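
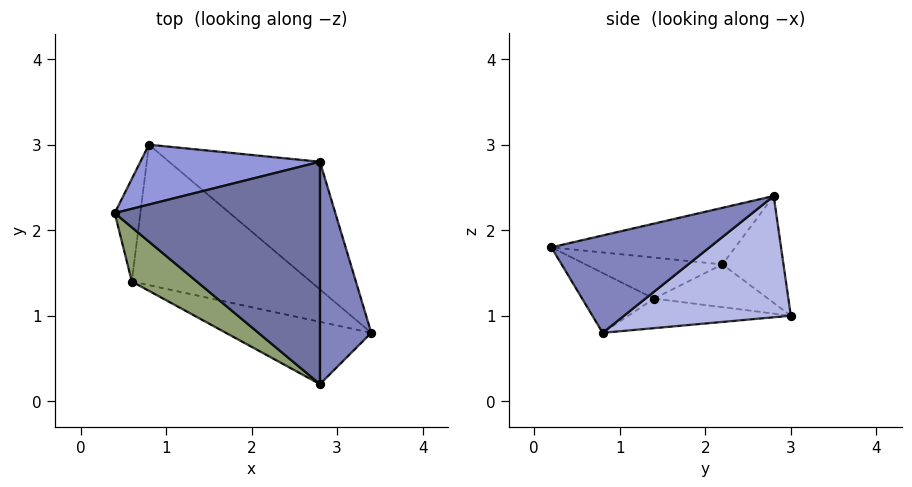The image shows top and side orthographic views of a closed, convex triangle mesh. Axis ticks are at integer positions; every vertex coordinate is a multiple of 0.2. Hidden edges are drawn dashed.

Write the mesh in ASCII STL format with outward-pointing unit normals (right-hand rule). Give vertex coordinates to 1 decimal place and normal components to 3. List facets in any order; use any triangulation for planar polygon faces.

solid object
 facet normal -0.259 -0.217 0.941
  outer loop
   vertex 2.8 0.2 1.8
   vertex 2.8 2.8 2.4
   vertex 0.4 2.2 1.6
  endloop
 endfacet
 facet normal 0.880 -0.107 0.464
  outer loop
   vertex 2.8 0.2 1.8
   vertex 3.4 0.8 0.8
   vertex 2.8 2.8 2.4
  endloop
 endfacet
 facet normal -0.380 0.669 0.639
  outer loop
   vertex 0.8 3.0 1.0
   vertex 0.4 2.2 1.6
   vertex 2.8 2.8 2.4
  endloop
 endfacet
 facet normal 0.487 0.630 -0.605
  outer loop
   vertex 0.8 3.0 1.0
   vertex 2.8 2.8 2.4
   vertex 3.4 0.8 0.8
  endloop
 endfacet
 facet normal -0.467 -0.486 0.739
  outer loop
   vertex 0.6 1.4 1.2
   vertex 2.8 0.2 1.8
   vertex 0.4 2.2 1.6
  endloop
 endfacet
 facet normal -0.249 -0.758 -0.604
  outer loop
   vertex 0.6 1.4 1.2
   vertex 3.4 0.8 0.8
   vertex 2.8 0.2 1.8
  endloop
 endfacet
 facet normal -0.857 0.043 -0.514
  outer loop
   vertex 0.6 1.4 1.2
   vertex 0.4 2.2 1.6
   vertex 0.8 3.0 1.0
  endloop
 endfacet
 facet normal -0.162 -0.102 -0.981
  outer loop
   vertex 0.6 1.4 1.2
   vertex 0.8 3.0 1.0
   vertex 3.4 0.8 0.8
  endloop
 endfacet
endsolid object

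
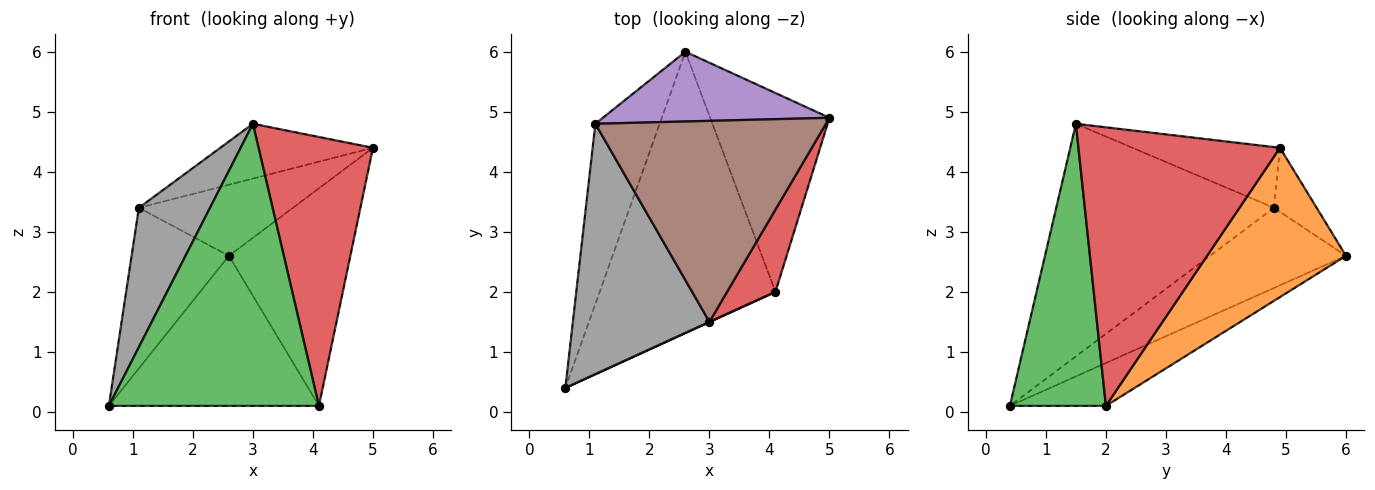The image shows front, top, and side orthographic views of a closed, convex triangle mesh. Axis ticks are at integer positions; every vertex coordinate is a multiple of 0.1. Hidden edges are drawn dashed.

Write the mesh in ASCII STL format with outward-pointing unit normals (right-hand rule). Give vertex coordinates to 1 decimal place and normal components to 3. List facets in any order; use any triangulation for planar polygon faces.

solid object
 facet normal -0.210 0.460 -0.863
  outer loop
   vertex 4.1 2.0 0.1
   vertex 0.6 0.4 0.1
   vertex 2.6 6.0 2.6
  endloop
 endfacet
 facet normal 0.645 0.564 -0.515
  outer loop
   vertex 4.1 2.0 0.1
   vertex 2.6 6.0 2.6
   vertex 5.0 4.9 4.4
  endloop
 endfacet
 facet normal 0.416 -0.909 0.001
  outer loop
   vertex 3.0 1.5 4.8
   vertex 0.6 0.4 0.1
   vertex 4.1 2.0 0.1
  endloop
 endfacet
 facet normal 0.860 -0.488 0.149
  outer loop
   vertex 3.0 1.5 4.8
   vertex 4.1 2.0 0.1
   vertex 5.0 4.9 4.4
  endloop
 endfacet
 facet normal -0.194 0.700 0.687
  outer loop
   vertex 1.1 4.8 3.4
   vertex 5.0 4.9 4.4
   vertex 2.6 6.0 2.6
  endloop
 endfacet
 facet normal -0.246 0.255 0.935
  outer loop
   vertex 1.1 4.8 3.4
   vertex 3.0 1.5 4.8
   vertex 5.0 4.9 4.4
  endloop
 endfacet
 facet normal -0.681 0.487 -0.546
  outer loop
   vertex 1.1 4.8 3.4
   vertex 2.6 6.0 2.6
   vertex 0.6 0.4 0.1
  endloop
 endfacet
 facet normal -0.830 -0.271 0.487
  outer loop
   vertex 1.1 4.8 3.4
   vertex 0.6 0.4 0.1
   vertex 3.0 1.5 4.8
  endloop
 endfacet
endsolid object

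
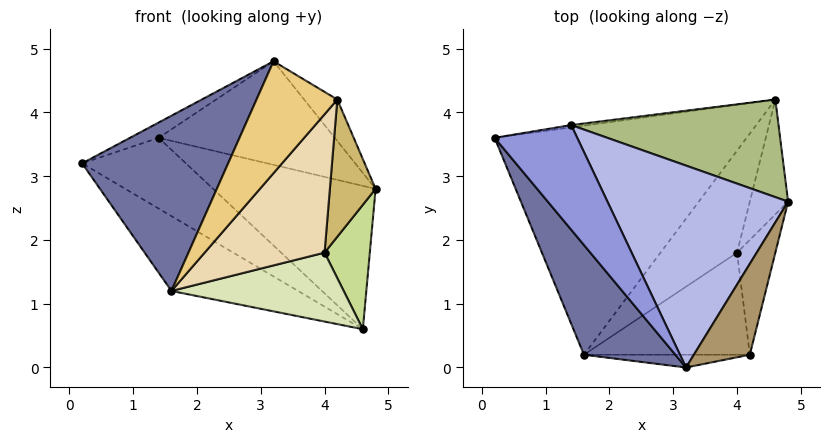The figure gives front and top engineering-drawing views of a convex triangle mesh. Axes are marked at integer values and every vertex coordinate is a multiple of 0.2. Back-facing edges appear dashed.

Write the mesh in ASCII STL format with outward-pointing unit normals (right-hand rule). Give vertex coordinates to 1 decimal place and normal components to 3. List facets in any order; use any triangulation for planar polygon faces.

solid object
 facet normal -0.793 -0.517 0.324
  outer loop
   vertex 1.6 0.2 1.2
   vertex 3.2 0.0 4.8
   vertex 0.2 3.6 3.2
  endloop
 endfacet
 facet normal -0.517 0.266 -0.814
  outer loop
   vertex 1.6 0.2 1.2
   vertex 0.2 3.6 3.2
   vertex 4.6 4.2 0.6
  endloop
 endfacet
 facet normal -0.334 0.137 0.933
  outer loop
   vertex 1.4 3.8 3.6
   vertex 0.2 3.6 3.2
   vertex 3.2 0.0 4.8
  endloop
 endfacet
 facet normal 0.347 0.428 0.834
  outer loop
   vertex 1.4 3.8 3.6
   vertex 3.2 0.0 4.8
   vertex 4.8 2.6 2.8
  endloop
 endfacet
 facet normal -0.154 0.988 -0.032
  outer loop
   vertex 1.4 3.8 3.6
   vertex 4.6 4.2 0.6
   vertex 0.2 3.6 3.2
  endloop
 endfacet
 facet normal 0.390 0.761 0.518
  outer loop
   vertex 1.4 3.8 3.6
   vertex 4.8 2.6 2.8
   vertex 4.6 4.2 0.6
  endloop
 endfacet
 facet normal 0.845 -0.393 -0.362
  outer loop
   vertex 4.0 1.8 1.8
   vertex 4.6 4.2 0.6
   vertex 4.8 2.6 2.8
  endloop
 endfacet
 facet normal 0.502 -0.484 -0.717
  outer loop
   vertex 4.0 1.8 1.8
   vertex 1.6 0.2 1.2
   vertex 4.6 4.2 0.6
  endloop
 endfacet
 facet normal 0.420 0.377 0.826
  outer loop
   vertex 4.2 0.2 4.2
   vertex 4.8 2.6 2.8
   vertex 3.2 0.0 4.8
  endloop
 endfacet
 facet normal 0.843 -0.412 -0.345
  outer loop
   vertex 4.2 0.2 4.2
   vertex 4.0 1.8 1.8
   vertex 4.8 2.6 2.8
  endloop
 endfacet
 facet normal 0.130 -0.985 -0.112
  outer loop
   vertex 4.2 0.2 4.2
   vertex 3.2 0.0 4.8
   vertex 1.6 0.2 1.2
  endloop
 endfacet
 facet normal 0.565 -0.664 -0.490
  outer loop
   vertex 4.2 0.2 4.2
   vertex 1.6 0.2 1.2
   vertex 4.0 1.8 1.8
  endloop
 endfacet
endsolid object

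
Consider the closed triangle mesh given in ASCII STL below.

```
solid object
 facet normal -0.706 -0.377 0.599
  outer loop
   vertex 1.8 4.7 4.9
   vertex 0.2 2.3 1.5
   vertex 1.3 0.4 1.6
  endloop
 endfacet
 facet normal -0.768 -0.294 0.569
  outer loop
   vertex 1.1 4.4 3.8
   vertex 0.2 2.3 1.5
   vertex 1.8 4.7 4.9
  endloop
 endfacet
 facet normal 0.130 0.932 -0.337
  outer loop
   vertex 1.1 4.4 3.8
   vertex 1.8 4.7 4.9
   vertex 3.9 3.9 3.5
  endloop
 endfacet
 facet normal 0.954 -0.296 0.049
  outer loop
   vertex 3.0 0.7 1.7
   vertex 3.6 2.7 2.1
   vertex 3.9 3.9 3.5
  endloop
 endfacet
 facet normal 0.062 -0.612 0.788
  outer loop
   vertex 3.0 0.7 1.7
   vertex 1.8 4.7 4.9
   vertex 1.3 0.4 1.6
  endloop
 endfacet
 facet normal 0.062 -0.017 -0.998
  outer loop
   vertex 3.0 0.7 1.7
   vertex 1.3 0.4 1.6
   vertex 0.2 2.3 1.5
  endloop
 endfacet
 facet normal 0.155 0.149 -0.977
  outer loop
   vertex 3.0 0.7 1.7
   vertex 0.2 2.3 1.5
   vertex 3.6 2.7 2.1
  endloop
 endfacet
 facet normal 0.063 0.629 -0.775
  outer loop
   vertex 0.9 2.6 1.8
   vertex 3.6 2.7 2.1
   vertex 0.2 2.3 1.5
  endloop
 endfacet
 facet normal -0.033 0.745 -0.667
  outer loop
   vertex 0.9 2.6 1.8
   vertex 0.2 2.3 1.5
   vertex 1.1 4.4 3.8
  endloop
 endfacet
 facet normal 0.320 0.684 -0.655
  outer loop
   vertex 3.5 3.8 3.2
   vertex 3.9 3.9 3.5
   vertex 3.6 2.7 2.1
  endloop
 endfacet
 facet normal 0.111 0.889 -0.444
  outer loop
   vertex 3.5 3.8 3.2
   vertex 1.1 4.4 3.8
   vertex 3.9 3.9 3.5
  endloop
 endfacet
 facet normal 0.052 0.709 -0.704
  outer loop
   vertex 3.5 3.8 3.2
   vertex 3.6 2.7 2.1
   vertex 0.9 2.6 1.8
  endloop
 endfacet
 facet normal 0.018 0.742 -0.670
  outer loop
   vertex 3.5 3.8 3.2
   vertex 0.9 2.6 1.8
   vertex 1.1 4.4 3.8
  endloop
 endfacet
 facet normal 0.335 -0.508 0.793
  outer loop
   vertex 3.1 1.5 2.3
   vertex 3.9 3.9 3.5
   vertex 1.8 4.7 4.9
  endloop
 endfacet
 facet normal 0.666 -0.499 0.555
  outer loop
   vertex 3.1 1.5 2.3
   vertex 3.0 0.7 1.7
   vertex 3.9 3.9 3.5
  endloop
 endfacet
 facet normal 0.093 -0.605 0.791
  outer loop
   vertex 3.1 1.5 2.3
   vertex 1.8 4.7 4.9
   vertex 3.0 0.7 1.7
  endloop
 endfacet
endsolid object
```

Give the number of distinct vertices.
10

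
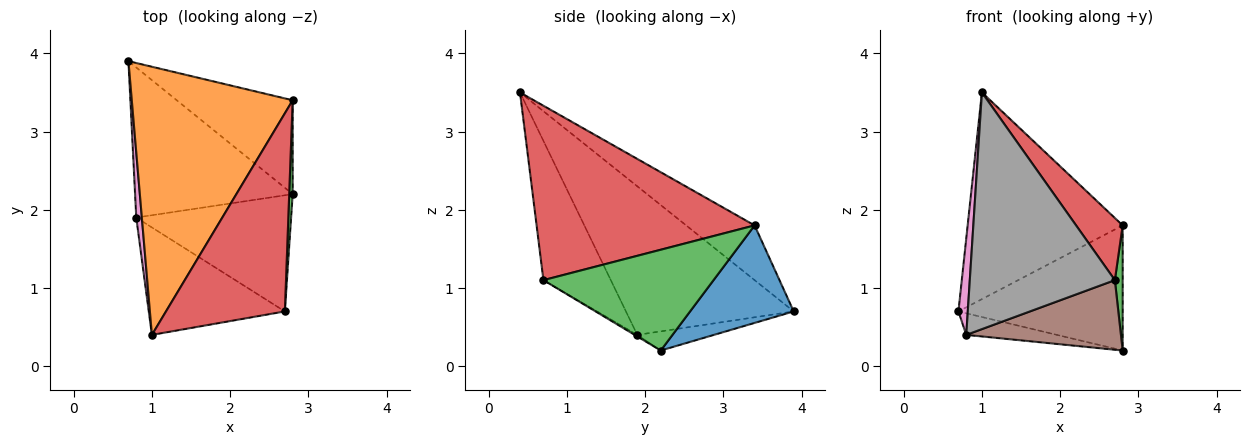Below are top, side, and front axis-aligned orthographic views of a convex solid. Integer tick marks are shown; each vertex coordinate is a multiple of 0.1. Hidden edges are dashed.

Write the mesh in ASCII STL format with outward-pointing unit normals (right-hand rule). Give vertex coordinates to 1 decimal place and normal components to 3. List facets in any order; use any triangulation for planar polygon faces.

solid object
 facet normal 0.451 0.714 -0.536
  outer loop
   vertex 2.8 3.4 1.8
   vertex 2.8 2.2 0.2
   vertex 0.7 3.9 0.7
  endloop
 endfacet
 facet normal -0.260 0.589 0.765
  outer loop
   vertex 2.8 3.4 1.8
   vertex 0.7 3.9 0.7
   vertex 1.0 0.4 3.5
  endloop
 endfacet
 facet normal 0.998 -0.046 0.034
  outer loop
   vertex 2.8 3.4 1.8
   vertex 2.7 0.7 1.1
   vertex 2.8 2.2 0.2
  endloop
 endfacet
 facet normal 0.814 -0.174 0.555
  outer loop
   vertex 2.8 3.4 1.8
   vertex 1.0 0.4 3.5
   vertex 2.7 0.7 1.1
  endloop
 endfacet
 facet normal -0.119 0.141 -0.983
  outer loop
   vertex 0.8 1.9 0.4
   vertex 0.7 3.9 0.7
   vertex 2.8 2.2 0.2
  endloop
 endfacet
 facet normal -0.009 -0.514 -0.858
  outer loop
   vertex 0.8 1.9 0.4
   vertex 2.8 2.2 0.2
   vertex 2.7 0.7 1.1
  endloop
 endfacet
 facet normal -0.998 -0.056 0.038
  outer loop
   vertex 0.8 1.9 0.4
   vertex 1.0 0.4 3.5
   vertex 0.7 3.9 0.7
  endloop
 endfacet
 facet normal -0.389 -0.839 -0.381
  outer loop
   vertex 0.8 1.9 0.4
   vertex 2.7 0.7 1.1
   vertex 1.0 0.4 3.5
  endloop
 endfacet
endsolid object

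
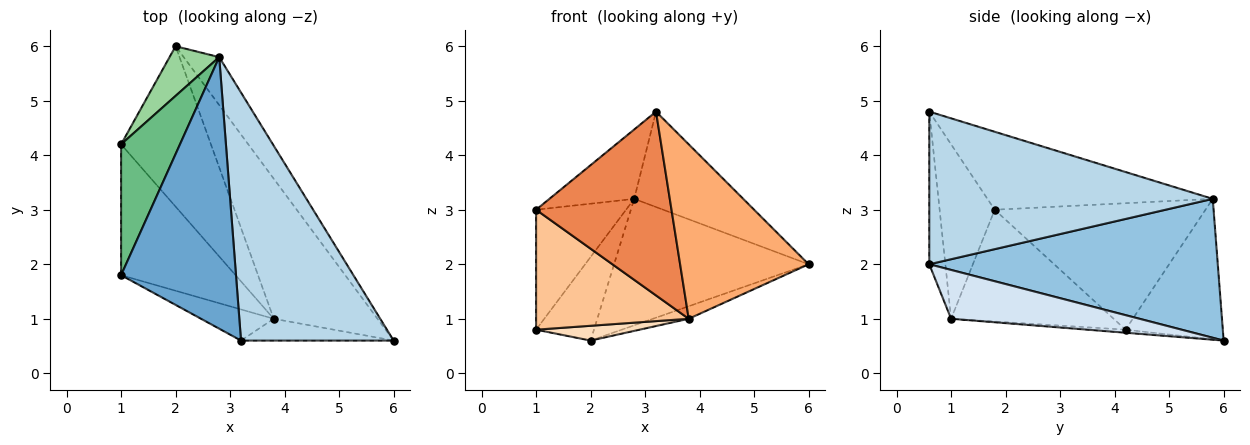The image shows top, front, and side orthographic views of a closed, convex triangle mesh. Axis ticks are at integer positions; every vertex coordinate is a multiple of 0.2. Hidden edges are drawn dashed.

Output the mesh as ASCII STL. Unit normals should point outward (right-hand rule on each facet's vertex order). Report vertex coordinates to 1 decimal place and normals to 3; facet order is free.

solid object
 facet normal -0.550 0.207 0.809
  outer loop
   vertex 2.8 5.8 3.2
   vertex 1.0 1.8 3.0
   vertex 3.2 0.6 4.8
  endloop
 endfacet
 facet normal 0.811 0.547 -0.207
  outer loop
   vertex 2.8 5.8 3.2
   vertex 6.0 0.6 2.0
   vertex 2.0 6.0 0.6
  endloop
 endfacet
 facet normal 0.682 0.262 0.682
  outer loop
   vertex 2.8 5.8 3.2
   vertex 3.2 0.6 4.8
   vertex 6.0 0.6 2.0
  endloop
 endfacet
 facet normal 0.425 0.081 -0.902
  outer loop
   vertex 3.8 1.0 1.0
   vertex 2.0 6.0 0.6
   vertex 6.0 0.6 2.0
  endloop
 endfacet
 facet normal -0.372 -0.915 -0.155
  outer loop
   vertex 3.8 1.0 1.0
   vertex 3.2 0.6 4.8
   vertex 1.0 1.8 3.0
  endloop
 endfacet
 facet normal -0.123 -0.985 -0.123
  outer loop
   vertex 3.8 1.0 1.0
   vertex 6.0 0.6 2.0
   vertex 3.2 0.6 4.8
  endloop
 endfacet
 facet normal -0.584 -0.548 -0.598
  outer loop
   vertex 1.0 4.2 0.8
   vertex 3.8 1.0 1.0
   vertex 1.0 1.8 3.0
  endloop
 endfacet
 facet normal -0.034 -0.092 -0.995
  outer loop
   vertex 1.0 4.2 0.8
   vertex 2.0 6.0 0.6
   vertex 3.8 1.0 1.0
  endloop
 endfacet
 facet normal -0.846 0.361 0.394
  outer loop
   vertex 1.0 4.2 0.8
   vertex 1.0 1.8 3.0
   vertex 2.8 5.8 3.2
  endloop
 endfacet
 facet normal -0.822 0.489 0.291
  outer loop
   vertex 1.0 4.2 0.8
   vertex 2.8 5.8 3.2
   vertex 2.0 6.0 0.6
  endloop
 endfacet
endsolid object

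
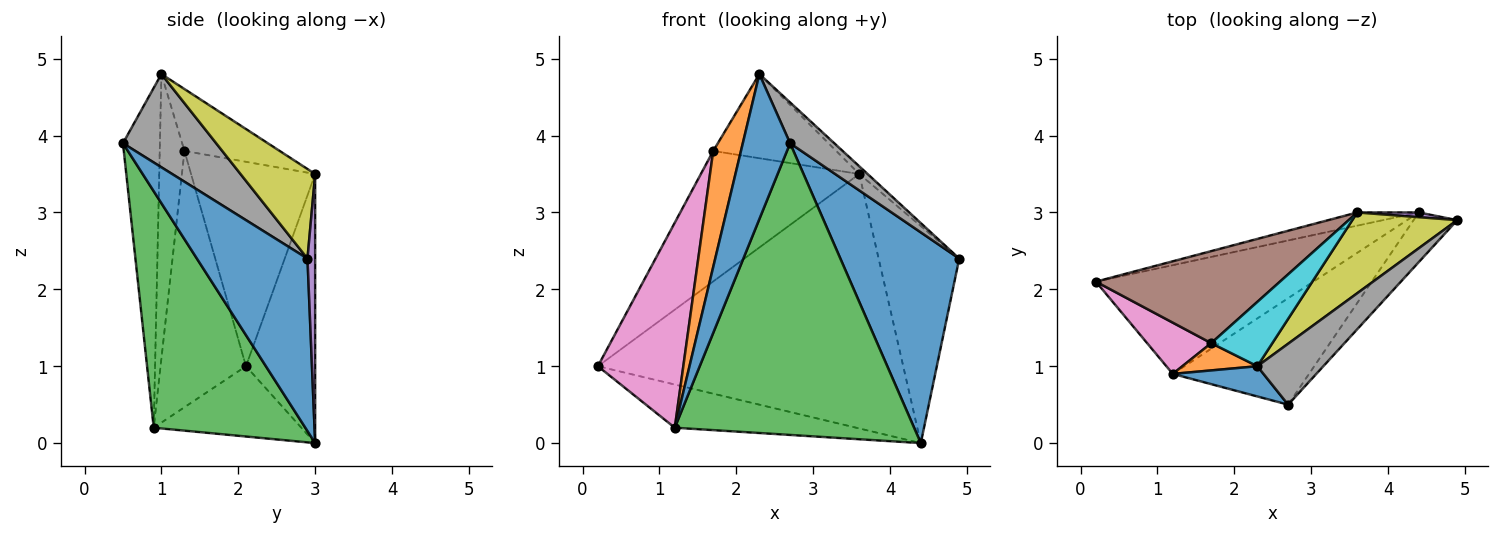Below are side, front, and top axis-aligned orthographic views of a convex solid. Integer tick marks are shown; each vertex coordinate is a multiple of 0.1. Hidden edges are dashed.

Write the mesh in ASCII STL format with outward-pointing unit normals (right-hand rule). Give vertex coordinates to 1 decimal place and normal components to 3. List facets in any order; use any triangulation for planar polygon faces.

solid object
 facet normal 0.671 -0.721 -0.170
  outer loop
   vertex 4.4 3.0 0.0
   vertex 4.9 2.9 2.4
   vertex 2.7 0.5 3.9
  endloop
 endfacet
 facet normal -0.288 0.354 -0.890
  outer loop
   vertex 1.2 0.9 0.2
   vertex 0.2 2.1 1.0
   vertex 4.4 3.0 0.0
  endloop
 endfacet
 facet normal 0.511 -0.807 -0.295
  outer loop
   vertex 1.2 0.9 0.2
   vertex 4.4 3.0 0.0
   vertex 2.7 0.5 3.9
  endloop
 endfacet
 facet normal -0.221 0.974 -0.050
  outer loop
   vertex 3.6 3.0 3.5
   vertex 4.4 3.0 0.0
   vertex 0.2 2.1 1.0
  endloop
 endfacet
 facet normal 0.095 0.995 0.022
  outer loop
   vertex 3.6 3.0 3.5
   vertex 4.9 2.9 2.4
   vertex 4.4 3.0 0.0
  endloop
 endfacet
 facet normal -0.539 0.688 0.485
  outer loop
   vertex 1.7 1.3 3.8
   vertex 3.6 3.0 3.5
   vertex 0.2 2.1 1.0
  endloop
 endfacet
 facet normal -0.696 -0.696 0.174
  outer loop
   vertex 1.7 1.3 3.8
   vertex 0.2 2.1 1.0
   vertex 1.2 0.9 0.2
  endloop
 endfacet
 facet normal 0.761 -0.361 0.539
  outer loop
   vertex 2.3 1.0 4.8
   vertex 2.7 0.5 3.9
   vertex 4.9 2.9 2.4
  endloop
 endfacet
 facet normal 0.647 0.072 0.759
  outer loop
   vertex 2.3 1.0 4.8
   vertex 4.9 2.9 2.4
   vertex 3.6 3.0 3.5
  endloop
 endfacet
 facet normal -0.524 0.677 0.517
  outer loop
   vertex 2.3 1.0 4.8
   vertex 3.6 3.0 3.5
   vertex 1.7 1.3 3.8
  endloop
 endfacet
 facet normal -0.607 -0.778 0.162
  outer loop
   vertex 2.3 1.0 4.8
   vertex 1.2 0.9 0.2
   vertex 2.7 0.5 3.9
  endloop
 endfacet
 facet normal -0.655 -0.735 0.173
  outer loop
   vertex 2.3 1.0 4.8
   vertex 1.7 1.3 3.8
   vertex 1.2 0.9 0.2
  endloop
 endfacet
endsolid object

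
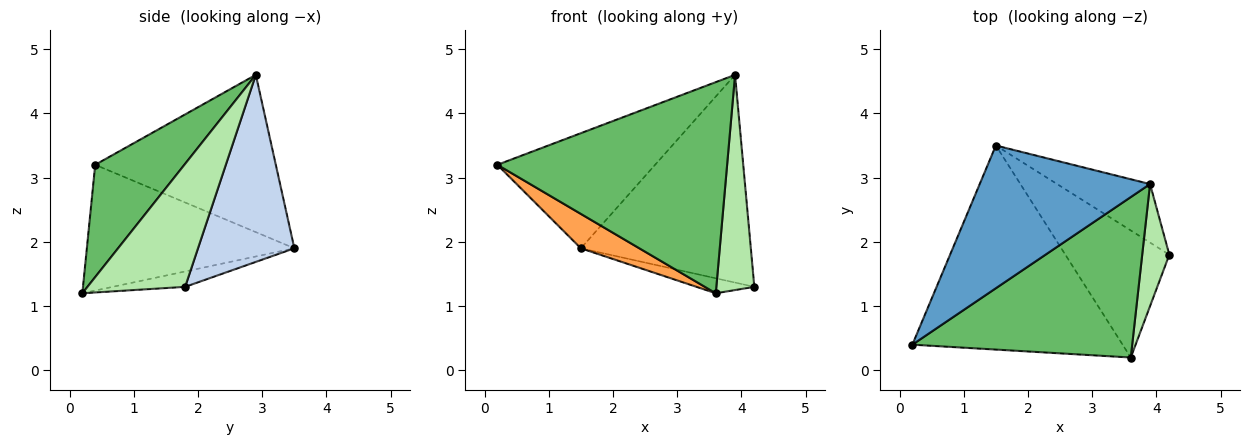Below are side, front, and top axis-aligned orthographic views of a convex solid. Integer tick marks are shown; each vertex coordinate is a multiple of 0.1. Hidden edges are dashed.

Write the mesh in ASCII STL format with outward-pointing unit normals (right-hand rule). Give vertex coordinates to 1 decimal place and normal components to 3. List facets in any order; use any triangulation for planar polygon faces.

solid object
 facet normal -0.584 0.510 0.632
  outer loop
   vertex 3.9 2.9 4.6
   vertex 1.5 3.5 1.9
   vertex 0.2 0.4 3.2
  endloop
 endfacet
 facet normal 0.479 0.845 -0.238
  outer loop
   vertex 3.9 2.9 4.6
   vertex 4.2 1.8 1.3
   vertex 1.5 3.5 1.9
  endloop
 endfacet
 facet normal -0.508 -0.143 -0.849
  outer loop
   vertex 3.6 0.2 1.2
   vertex 0.2 0.4 3.2
   vertex 1.5 3.5 1.9
  endloop
 endfacet
 facet normal -0.145 0.116 -0.983
  outer loop
   vertex 3.6 0.2 1.2
   vertex 1.5 3.5 1.9
   vertex 4.2 1.8 1.3
  endloop
 endfacet
 facet normal 0.295 -0.761 0.578
  outer loop
   vertex 3.6 0.2 1.2
   vertex 3.9 2.9 4.6
   vertex 0.2 0.4 3.2
  endloop
 endfacet
 facet normal 0.913 -0.355 0.201
  outer loop
   vertex 3.6 0.2 1.2
   vertex 4.2 1.8 1.3
   vertex 3.9 2.9 4.6
  endloop
 endfacet
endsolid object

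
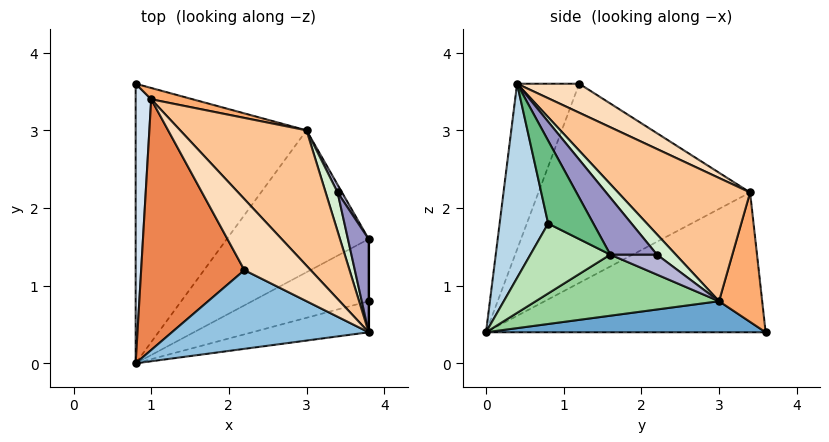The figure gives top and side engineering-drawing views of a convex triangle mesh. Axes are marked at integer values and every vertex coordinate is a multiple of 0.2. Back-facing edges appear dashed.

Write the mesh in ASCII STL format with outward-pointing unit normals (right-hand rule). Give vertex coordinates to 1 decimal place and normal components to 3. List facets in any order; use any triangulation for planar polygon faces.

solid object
 facet normal 0.179 0.000 -0.984
  outer loop
   vertex 3.0 3.0 0.8
   vertex 0.8 0.0 0.4
   vertex 0.8 3.6 0.4
  endloop
 endfacet
 facet normal -0.395 -0.790 0.469
  outer loop
   vertex 2.2 1.2 3.6
   vertex 0.8 0.0 0.4
   vertex 3.8 0.4 3.6
  endloop
 endfacet
 facet normal 0.340 -0.918 -0.204
  outer loop
   vertex 3.8 0.8 1.8
   vertex 3.8 0.4 3.6
   vertex 0.8 0.0 0.4
  endloop
 endfacet
 facet normal -0.994 0.000 0.110
  outer loop
   vertex 1.0 3.4 2.2
   vertex 0.8 3.6 0.4
   vertex 0.8 0.0 0.4
  endloop
 endfacet
 facet normal -0.872 -0.188 0.452
  outer loop
   vertex 1.0 3.4 2.2
   vertex 0.8 0.0 0.4
   vertex 2.2 1.2 3.6
  endloop
 endfacet
 facet normal 0.249 0.965 0.080
  outer loop
   vertex 1.0 3.4 2.2
   vertex 3.0 3.0 0.8
   vertex 0.8 3.6 0.4
  endloop
 endfacet
 facet normal 0.497 0.702 0.510
  outer loop
   vertex 1.0 3.4 2.2
   vertex 3.8 0.4 3.6
   vertex 3.0 3.0 0.8
  endloop
 endfacet
 facet normal 0.313 0.625 0.715
  outer loop
   vertex 1.0 3.4 2.2
   vertex 2.2 1.2 3.6
   vertex 3.8 0.4 3.6
  endloop
 endfacet
 facet normal 1.000 0.000 0.000
  outer loop
   vertex 3.8 1.6 1.4
   vertex 3.8 0.4 3.6
   vertex 3.8 0.8 1.8
  endloop
 endfacet
 facet normal 0.390 -0.165 -0.906
  outer loop
   vertex 3.8 1.6 1.4
   vertex 0.8 0.0 0.4
   vertex 3.0 3.0 0.8
  endloop
 endfacet
 facet normal 0.473 -0.394 -0.788
  outer loop
   vertex 3.8 1.6 1.4
   vertex 3.8 0.8 1.8
   vertex 0.8 0.0 0.4
  endloop
 endfacet
 facet normal 0.669 0.630 0.394
  outer loop
   vertex 3.4 2.2 1.4
   vertex 3.0 3.0 0.8
   vertex 3.8 0.4 3.6
  endloop
 endfacet
 facet normal 0.796 0.531 0.290
  outer loop
   vertex 3.4 2.2 1.4
   vertex 3.8 0.4 3.6
   vertex 3.8 1.6 1.4
  endloop
 endfacet
 facet normal 0.818 0.545 0.182
  outer loop
   vertex 3.4 2.2 1.4
   vertex 3.8 1.6 1.4
   vertex 3.0 3.0 0.8
  endloop
 endfacet
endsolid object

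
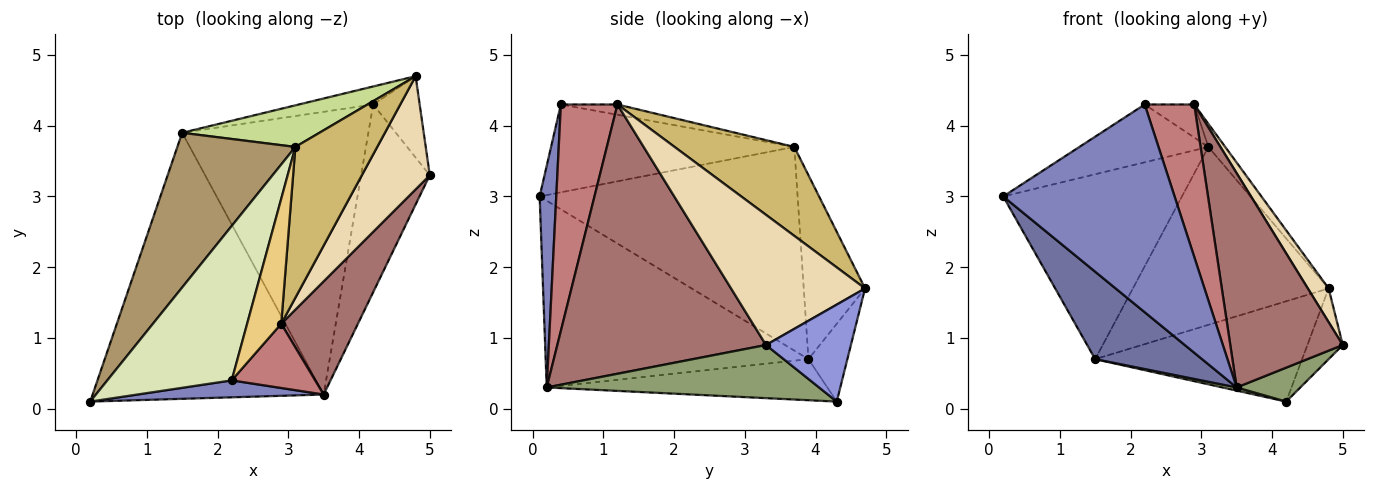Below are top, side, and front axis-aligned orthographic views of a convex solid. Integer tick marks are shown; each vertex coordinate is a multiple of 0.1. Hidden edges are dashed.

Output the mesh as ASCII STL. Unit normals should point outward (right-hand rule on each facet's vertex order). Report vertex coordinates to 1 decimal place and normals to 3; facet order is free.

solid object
 facet normal -0.609 -0.248 -0.753
  outer loop
   vertex 3.5 0.2 0.3
   vertex 0.2 0.1 3.0
   vertex 1.5 3.9 0.7
  endloop
 endfacet
 facet normal 0.096 -0.992 0.081
  outer loop
   vertex 3.5 0.2 0.3
   vertex 2.2 0.4 4.3
   vertex 0.2 0.1 3.0
  endloop
 endfacet
 facet normal 0.844 0.352 -0.405
  outer loop
   vertex 4.2 4.3 0.1
   vertex 4.8 4.7 1.7
   vertex 5.0 3.3 0.9
  endloop
 endfacet
 facet normal -0.182 0.968 -0.174
  outer loop
   vertex 4.2 4.3 0.1
   vertex 1.5 3.9 0.7
   vertex 4.8 4.7 1.7
  endloop
 endfacet
 facet normal 0.606 -0.142 -0.783
  outer loop
   vertex 4.2 4.3 0.1
   vertex 5.0 3.3 0.9
   vertex 3.5 0.2 0.3
  endloop
 endfacet
 facet normal -0.215 -0.011 -0.976
  outer loop
   vertex 4.2 4.3 0.1
   vertex 3.5 0.2 0.3
   vertex 1.5 3.9 0.7
  endloop
 endfacet
 facet normal -0.292 0.931 0.218
  outer loop
   vertex 3.1 3.7 3.7
   vertex 4.8 4.7 1.7
   vertex 1.5 3.9 0.7
  endloop
 endfacet
 facet normal -0.552 0.292 0.781
  outer loop
   vertex 3.1 3.7 3.7
   vertex 0.2 0.1 3.0
   vertex 2.2 0.4 4.3
  endloop
 endfacet
 facet normal -0.742 0.514 0.430
  outer loop
   vertex 3.1 3.7 3.7
   vertex 1.5 3.9 0.7
   vertex 0.2 0.1 3.0
  endloop
 endfacet
 facet normal 0.732 0.103 0.674
  outer loop
   vertex 2.9 1.2 4.3
   vertex 4.8 4.7 1.7
   vertex 3.1 3.7 3.7
  endloop
 endfacet
 facet normal -0.280 0.245 0.928
  outer loop
   vertex 2.9 1.2 4.3
   vertex 3.1 3.7 3.7
   vertex 2.2 0.4 4.3
  endloop
 endfacet
 facet normal 0.878 -0.136 0.458
  outer loop
   vertex 2.9 1.2 4.3
   vertex 5.0 3.3 0.9
   vertex 4.8 4.7 1.7
  endloop
 endfacet
 facet normal 0.854 -0.460 0.243
  outer loop
   vertex 2.9 1.2 4.3
   vertex 3.5 0.2 0.3
   vertex 5.0 3.3 0.9
  endloop
 endfacet
 facet normal 0.725 -0.635 0.267
  outer loop
   vertex 2.9 1.2 4.3
   vertex 2.2 0.4 4.3
   vertex 3.5 0.2 0.3
  endloop
 endfacet
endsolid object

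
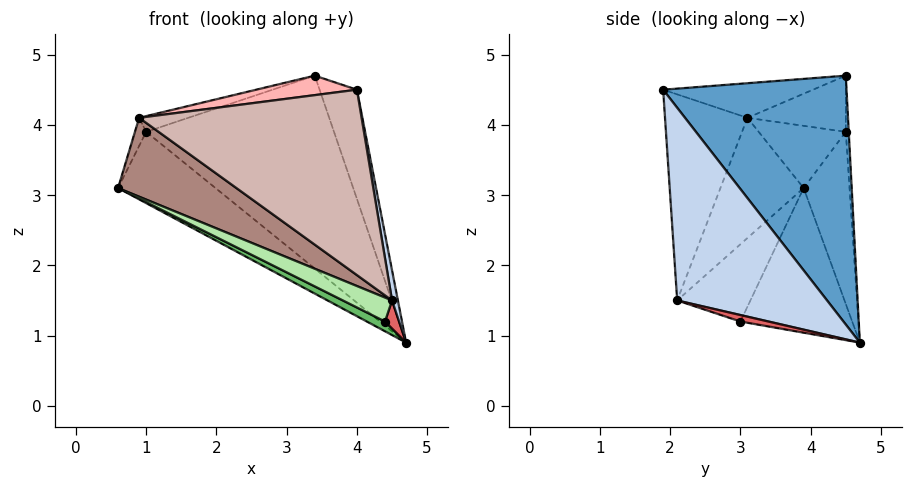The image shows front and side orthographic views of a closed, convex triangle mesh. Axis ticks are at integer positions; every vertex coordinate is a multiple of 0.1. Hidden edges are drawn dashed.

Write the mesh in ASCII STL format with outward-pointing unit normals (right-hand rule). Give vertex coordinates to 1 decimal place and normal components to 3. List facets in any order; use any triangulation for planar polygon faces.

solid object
 facet normal 0.926 0.189 0.327
  outer loop
   vertex 3.4 4.5 4.7
   vertex 4.0 1.9 4.5
   vertex 4.7 4.7 0.9
  endloop
 endfacet
 facet normal 0.986 -0.039 0.162
  outer loop
   vertex 4.5 2.1 1.5
   vertex 4.7 4.7 0.9
   vertex 4.0 1.9 4.5
  endloop
 endfacet
 facet normal -0.386 0.820 -0.422
  outer loop
   vertex 1.0 4.5 3.9
   vertex 4.7 4.7 0.9
   vertex 0.6 3.9 3.1
  endloop
 endfacet
 facet normal -0.016 0.999 0.047
  outer loop
   vertex 1.0 4.5 3.9
   vertex 3.4 4.5 4.7
   vertex 4.7 4.7 0.9
  endloop
 endfacet
 facet normal -0.460 -0.075 -0.885
  outer loop
   vertex 4.4 3.0 1.2
   vertex 0.6 3.9 3.1
   vertex 4.7 4.7 0.9
  endloop
 endfacet
 facet normal -0.483 -0.325 -0.813
  outer loop
   vertex 4.4 3.0 1.2
   vertex 4.5 2.1 1.5
   vertex 0.6 3.9 3.1
  endloop
 endfacet
 facet normal 0.466 -0.233 -0.854
  outer loop
   vertex 4.4 3.0 1.2
   vertex 4.7 4.7 0.9
   vertex 4.5 2.1 1.5
  endloop
 endfacet
 facet normal -0.171 -0.115 0.979
  outer loop
   vertex 0.9 3.1 4.1
   vertex 4.0 1.9 4.5
   vertex 3.4 4.5 4.7
  endloop
 endfacet
 facet normal -0.312 0.156 0.937
  outer loop
   vertex 0.9 3.1 4.1
   vertex 3.4 4.5 4.7
   vertex 1.0 4.5 3.9
  endloop
 endfacet
 facet normal -0.921 0.119 0.371
  outer loop
   vertex 0.9 3.1 4.1
   vertex 1.0 4.5 3.9
   vertex 0.6 3.9 3.1
  endloop
 endfacet
 facet normal -0.518 -0.737 -0.434
  outer loop
   vertex 0.9 3.1 4.1
   vertex 0.6 3.9 3.1
   vertex 4.5 2.1 1.5
  endloop
 endfacet
 facet normal -0.345 -0.931 -0.120
  outer loop
   vertex 0.9 3.1 4.1
   vertex 4.5 2.1 1.5
   vertex 4.0 1.9 4.5
  endloop
 endfacet
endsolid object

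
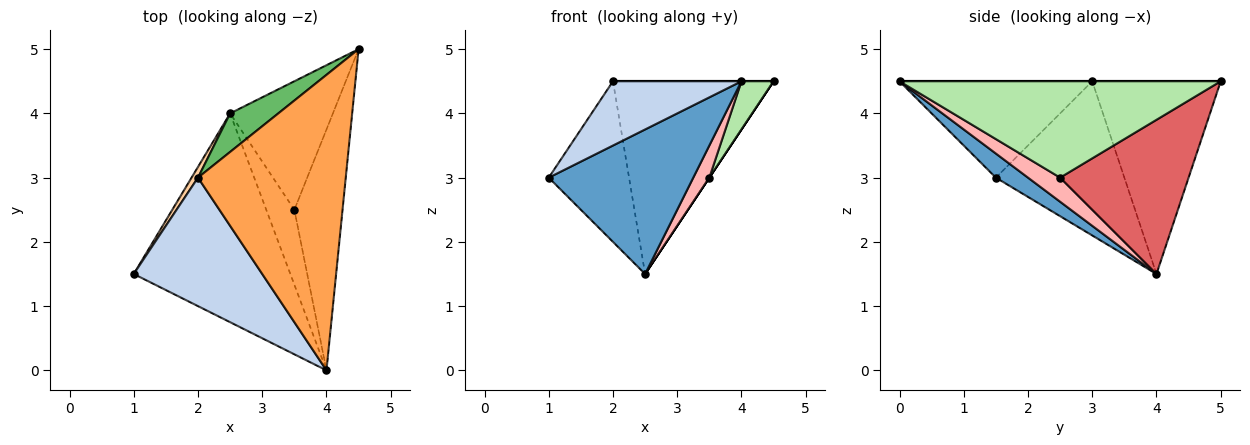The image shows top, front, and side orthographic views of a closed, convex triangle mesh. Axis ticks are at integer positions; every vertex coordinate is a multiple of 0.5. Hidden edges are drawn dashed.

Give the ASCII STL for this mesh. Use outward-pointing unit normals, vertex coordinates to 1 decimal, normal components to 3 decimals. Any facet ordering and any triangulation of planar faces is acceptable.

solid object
 facet normal 0.125 -0.565 -0.816
  outer loop
   vertex 2.5 4.0 1.5
   vertex 4.0 0.0 4.5
   vertex 1.0 1.5 3.0
  endloop
 endfacet
 facet normal -0.557 -0.371 0.743
  outer loop
   vertex 2.0 3.0 4.5
   vertex 1.0 1.5 3.0
   vertex 4.0 0.0 4.5
  endloop
 endfacet
 facet normal 0.000 0.000 1.000
  outer loop
   vertex 2.0 3.0 4.5
   vertex 4.0 0.0 4.5
   vertex 4.5 5.0 4.5
  endloop
 endfacet
 facet normal -0.847 0.530 0.035
  outer loop
   vertex 2.0 3.0 4.5
   vertex 2.5 4.0 1.5
   vertex 1.0 1.5 3.0
  endloop
 endfacet
 facet normal -0.617 0.772 0.154
  outer loop
   vertex 2.0 3.0 4.5
   vertex 4.5 5.0 4.5
   vertex 2.5 4.0 1.5
  endloop
 endfacet
 facet normal 0.891 -0.089 -0.445
  outer loop
   vertex 3.5 2.5 3.0
   vertex 4.5 5.0 4.5
   vertex 4.0 0.0 4.5
  endloop
 endfacet
 facet normal 0.832 0.000 -0.555
  outer loop
   vertex 3.5 2.5 3.0
   vertex 2.5 4.0 1.5
   vertex 4.5 5.0 4.5
  endloop
 endfacet
 facet normal 0.619 -0.309 -0.722
  outer loop
   vertex 3.5 2.5 3.0
   vertex 4.0 0.0 4.5
   vertex 2.5 4.0 1.5
  endloop
 endfacet
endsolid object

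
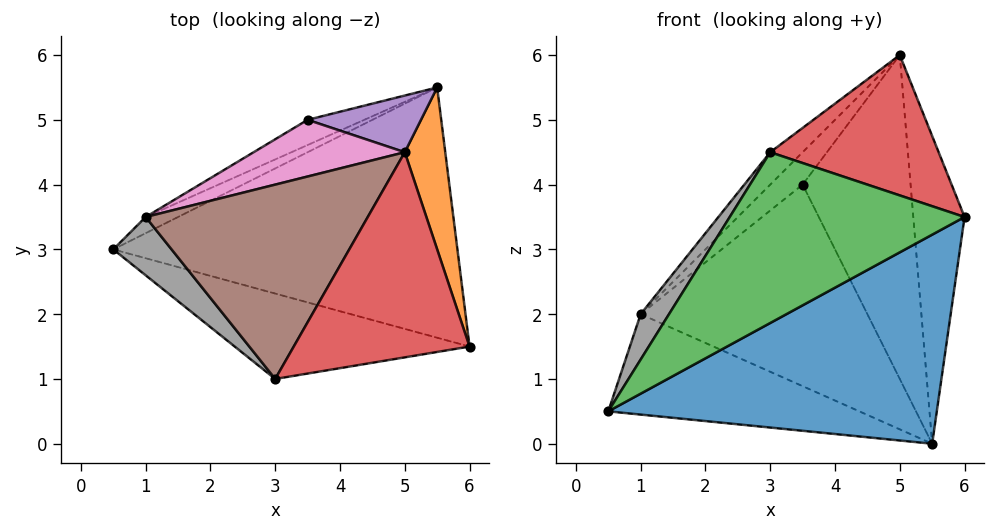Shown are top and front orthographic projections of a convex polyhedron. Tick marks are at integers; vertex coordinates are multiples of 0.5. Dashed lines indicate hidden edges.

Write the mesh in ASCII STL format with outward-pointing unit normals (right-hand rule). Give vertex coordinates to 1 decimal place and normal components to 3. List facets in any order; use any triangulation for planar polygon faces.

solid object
 facet normal 0.237 -0.623 -0.746
  outer loop
   vertex 5.5 5.5 0.0
   vertex 6.0 1.5 3.5
   vertex 0.5 3.0 0.5
  endloop
 endfacet
 facet normal 0.967 0.224 0.118
  outer loop
   vertex 5.0 4.5 6.0
   vertex 6.0 1.5 3.5
   vertex 5.5 5.5 0.0
  endloop
 endfacet
 facet normal 0.000 -0.894 -0.447
  outer loop
   vertex 3.0 1.0 4.5
   vertex 0.5 3.0 0.5
   vertex 6.0 1.5 3.5
  endloop
 endfacet
 facet normal 0.346 -0.530 0.774
  outer loop
   vertex 3.0 1.0 4.5
   vertex 6.0 1.5 3.5
   vertex 5.0 4.5 6.0
  endloop
 endfacet
 facet normal 0.098 0.980 0.172
  outer loop
   vertex 3.5 5.0 4.0
   vertex 5.0 4.5 6.0
   vertex 5.5 5.5 0.0
  endloop
 endfacet
 facet normal -0.717 0.115 0.688
  outer loop
   vertex 1.0 3.5 2.0
   vertex 3.0 1.0 4.5
   vertex 5.0 4.5 6.0
  endloop
 endfacet
 facet normal -0.704 0.352 0.616
  outer loop
   vertex 1.0 3.5 2.0
   vertex 5.0 4.5 6.0
   vertex 3.5 5.0 4.0
  endloop
 endfacet
 facet normal -0.869 -0.304 0.391
  outer loop
   vertex 1.0 3.5 2.0
   vertex 0.5 3.0 0.5
   vertex 3.0 1.0 4.5
  endloop
 endfacet
 facet normal -0.454 0.880 -0.142
  outer loop
   vertex 1.0 3.5 2.0
   vertex 5.5 5.5 0.0
   vertex 0.5 3.0 0.5
  endloop
 endfacet
 facet normal -0.444 0.889 -0.111
  outer loop
   vertex 1.0 3.5 2.0
   vertex 3.5 5.0 4.0
   vertex 5.5 5.5 0.0
  endloop
 endfacet
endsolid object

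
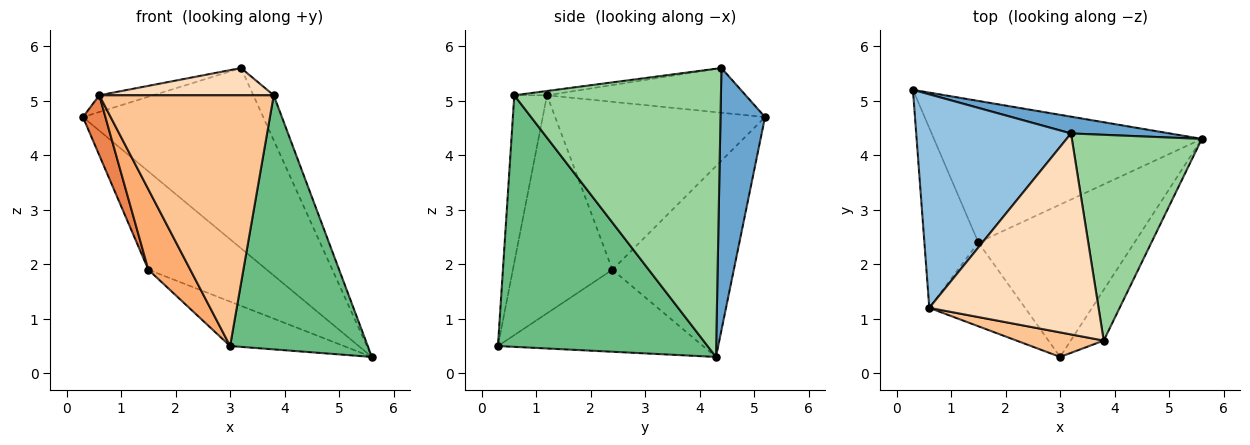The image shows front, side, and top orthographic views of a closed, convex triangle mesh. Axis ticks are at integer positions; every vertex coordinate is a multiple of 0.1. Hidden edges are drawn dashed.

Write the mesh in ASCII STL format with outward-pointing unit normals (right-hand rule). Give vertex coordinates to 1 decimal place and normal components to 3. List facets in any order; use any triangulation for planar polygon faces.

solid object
 facet normal 0.239 0.967 0.090
  outer loop
   vertex 3.2 4.4 5.6
   vertex 5.6 4.3 0.3
   vertex 0.3 5.2 4.7
  endloop
 endfacet
 facet normal -0.277 0.075 0.958
  outer loop
   vertex 0.6 1.2 5.1
   vertex 3.2 4.4 5.6
   vertex 0.3 5.2 4.7
  endloop
 endfacet
 facet normal -0.505 0.493 -0.709
  outer loop
   vertex 1.5 2.4 1.9
   vertex 0.3 5.2 4.7
   vertex 5.6 4.3 0.3
  endloop
 endfacet
 facet normal -0.450 0.250 -0.857
  outer loop
   vertex 1.5 2.4 1.9
   vertex 5.6 4.3 0.3
   vertex 3.0 0.3 0.5
  endloop
 endfacet
 facet normal -0.947 -0.101 -0.304
  outer loop
   vertex 1.5 2.4 1.9
   vertex 0.6 1.2 5.1
   vertex 0.3 5.2 4.7
  endloop
 endfacet
 facet normal -0.854 -0.360 -0.375
  outer loop
   vertex 1.5 2.4 1.9
   vertex 3.0 0.3 0.5
   vertex 0.6 1.2 5.1
  endloop
 endfacet
 facet normal -0.183 -0.978 0.096
  outer loop
   vertex 3.8 0.6 5.1
   vertex 0.6 1.2 5.1
   vertex 3.0 0.3 0.5
  endloop
 endfacet
 facet normal -0.025 -0.134 0.991
  outer loop
   vertex 3.8 0.6 5.1
   vertex 3.2 4.4 5.6
   vertex 0.6 1.2 5.1
  endloop
 endfacet
 facet normal 0.831 -0.546 -0.109
  outer loop
   vertex 3.8 0.6 5.1
   vertex 3.0 0.3 0.5
   vertex 5.6 4.3 0.3
  endloop
 endfacet
 facet normal 0.908 0.089 0.409
  outer loop
   vertex 3.8 0.6 5.1
   vertex 5.6 4.3 0.3
   vertex 3.2 4.4 5.6
  endloop
 endfacet
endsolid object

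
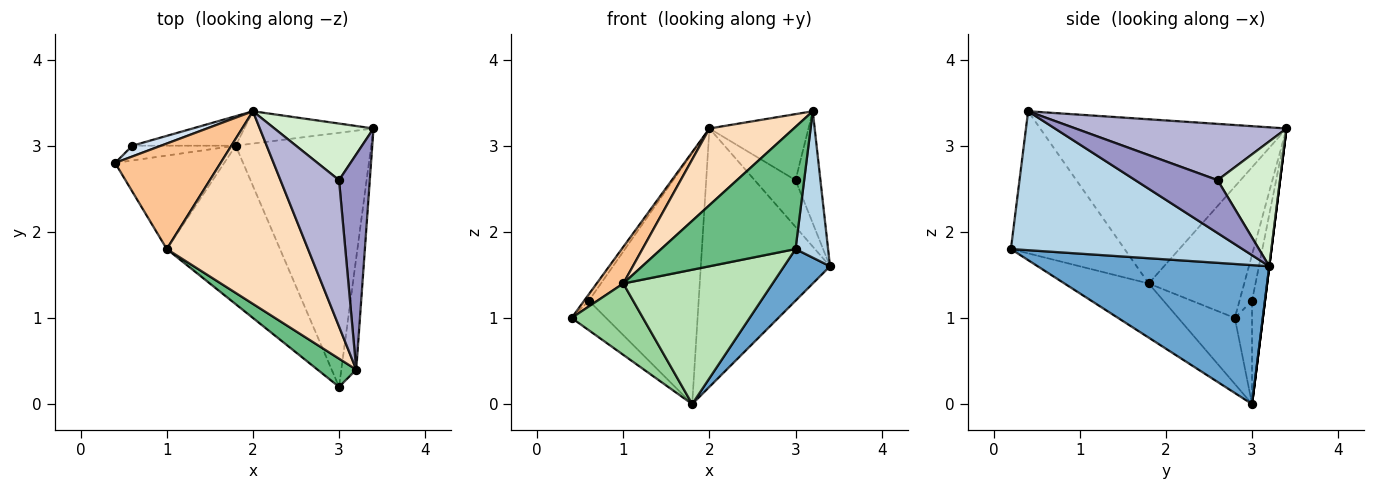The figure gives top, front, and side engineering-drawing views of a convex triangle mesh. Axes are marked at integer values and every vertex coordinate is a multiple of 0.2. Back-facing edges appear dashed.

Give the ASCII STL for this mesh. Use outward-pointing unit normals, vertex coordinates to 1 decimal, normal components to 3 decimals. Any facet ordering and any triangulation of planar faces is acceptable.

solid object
 facet normal 0.709 -0.141 -0.691
  outer loop
   vertex 1.8 3.0 0.0
   vertex 3.4 3.2 1.6
   vertex 3.0 0.2 1.8
  endloop
 endfacet
 facet normal 0.000 0.992 -0.124
  outer loop
   vertex 1.8 3.0 0.0
   vertex 2.0 3.4 3.2
   vertex 3.4 3.2 1.6
  endloop
 endfacet
 facet normal 0.985 -0.138 -0.106
  outer loop
   vertex 3.2 0.4 3.4
   vertex 3.0 0.2 1.8
   vertex 3.4 3.2 1.6
  endloop
 endfacet
 facet normal -0.808 0.303 0.505
  outer loop
   vertex 0.6 3.0 1.2
   vertex 0.4 2.8 1.0
   vertex 2.0 3.4 3.2
  endloop
 endfacet
 facet normal -0.408 0.816 -0.408
  outer loop
   vertex 0.6 3.0 1.2
   vertex 1.8 3.0 0.0
   vertex 0.4 2.8 1.0
  endloop
 endfacet
 facet normal -0.116 0.986 -0.116
  outer loop
   vertex 0.6 3.0 1.2
   vertex 2.0 3.4 3.2
   vertex 1.8 3.0 0.0
  endloop
 endfacet
 facet normal -0.762 -0.212 0.612
  outer loop
   vertex 1.0 1.8 1.4
   vertex 2.0 3.4 3.2
   vertex 0.4 2.8 1.0
  endloop
 endfacet
 facet normal -0.734 -0.251 0.631
  outer loop
   vertex 1.0 1.8 1.4
   vertex 3.2 0.4 3.4
   vertex 2.0 3.4 3.2
  endloop
 endfacet
 facet normal -0.636 -0.752 0.173
  outer loop
   vertex 1.0 1.8 1.4
   vertex 3.0 0.2 1.8
   vertex 3.2 0.4 3.4
  endloop
 endfacet
 facet normal -0.434 -0.547 -0.716
  outer loop
   vertex 1.0 1.8 1.4
   vertex 0.4 2.8 1.0
   vertex 1.8 3.0 0.0
  endloop
 endfacet
 facet normal -0.343 -0.608 -0.717
  outer loop
   vertex 1.0 1.8 1.4
   vertex 1.8 3.0 0.0
   vertex 3.0 0.2 1.8
  endloop
 endfacet
 facet normal 0.697 0.457 0.553
  outer loop
   vertex 3.0 2.6 2.6
   vertex 3.4 3.2 1.6
   vertex 2.0 3.4 3.2
  endloop
 endfacet
 facet normal 0.836 0.253 0.486
  outer loop
   vertex 3.0 2.6 2.6
   vertex 3.2 0.4 3.4
   vertex 3.4 3.2 1.6
  endloop
 endfacet
 facet normal 0.659 0.309 0.686
  outer loop
   vertex 3.0 2.6 2.6
   vertex 2.0 3.4 3.2
   vertex 3.2 0.4 3.4
  endloop
 endfacet
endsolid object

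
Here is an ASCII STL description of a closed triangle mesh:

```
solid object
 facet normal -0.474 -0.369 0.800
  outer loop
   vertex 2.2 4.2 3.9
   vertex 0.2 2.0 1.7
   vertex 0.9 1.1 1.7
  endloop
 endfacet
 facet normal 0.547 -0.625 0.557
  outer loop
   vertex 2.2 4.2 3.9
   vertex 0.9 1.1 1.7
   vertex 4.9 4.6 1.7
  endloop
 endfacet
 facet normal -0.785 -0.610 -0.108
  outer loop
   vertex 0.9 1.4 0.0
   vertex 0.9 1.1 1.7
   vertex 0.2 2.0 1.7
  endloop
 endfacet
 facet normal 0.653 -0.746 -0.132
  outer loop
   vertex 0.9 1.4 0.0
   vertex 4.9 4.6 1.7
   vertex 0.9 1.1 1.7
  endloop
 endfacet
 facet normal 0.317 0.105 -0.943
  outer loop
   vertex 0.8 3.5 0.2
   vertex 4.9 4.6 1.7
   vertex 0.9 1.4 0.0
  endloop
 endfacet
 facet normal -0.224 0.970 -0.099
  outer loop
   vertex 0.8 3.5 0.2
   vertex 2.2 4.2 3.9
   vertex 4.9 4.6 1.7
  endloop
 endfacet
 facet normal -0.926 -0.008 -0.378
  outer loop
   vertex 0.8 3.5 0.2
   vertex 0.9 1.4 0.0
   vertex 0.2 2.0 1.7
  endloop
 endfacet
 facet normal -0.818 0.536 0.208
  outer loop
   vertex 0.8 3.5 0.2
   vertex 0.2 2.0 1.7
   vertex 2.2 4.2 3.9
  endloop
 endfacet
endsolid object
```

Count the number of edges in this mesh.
12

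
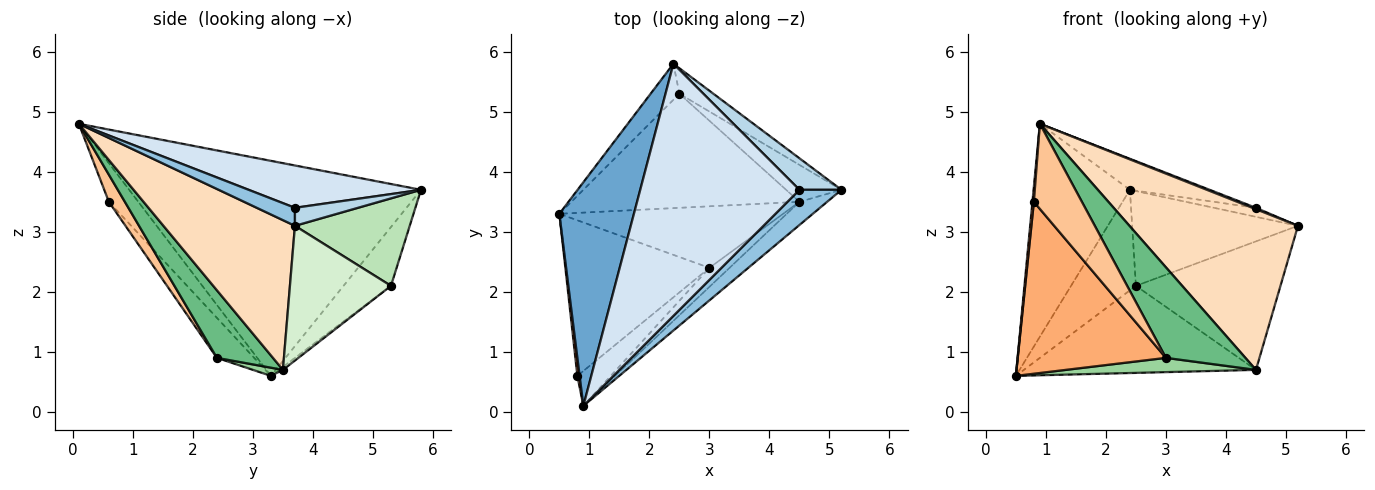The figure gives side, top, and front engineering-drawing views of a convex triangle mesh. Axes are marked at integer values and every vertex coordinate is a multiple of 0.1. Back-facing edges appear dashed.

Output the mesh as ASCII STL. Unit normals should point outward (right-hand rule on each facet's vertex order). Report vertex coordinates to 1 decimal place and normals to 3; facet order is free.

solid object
 facet normal -0.902 0.298 0.313
  outer loop
   vertex 2.4 5.8 3.7
   vertex 0.5 3.3 0.6
   vertex 0.9 0.1 4.8
  endloop
 endfacet
 facet normal 0.394 -0.036 0.919
  outer loop
   vertex 4.5 3.7 3.4
   vertex 0.9 0.1 4.8
   vertex 5.2 3.7 3.1
  endloop
 endfacet
 facet normal 0.381 0.254 0.889
  outer loop
   vertex 4.5 3.7 3.4
   vertex 5.2 3.7 3.1
   vertex 2.4 5.8 3.7
  endloop
 endfacet
 facet normal 0.255 0.118 0.960
  outer loop
   vertex 4.5 3.7 3.4
   vertex 2.4 5.8 3.7
   vertex 0.9 0.1 4.8
  endloop
 endfacet
 facet normal -0.997 -0.048 0.058
  outer loop
   vertex 0.8 0.6 3.5
   vertex 0.9 0.1 4.8
   vertex 0.5 3.3 0.6
  endloop
 endfacet
 facet normal -0.183 -0.729 -0.660
  outer loop
   vertex 0.8 0.6 3.5
   vertex 0.5 3.3 0.6
   vertex 3.0 2.4 0.9
  endloop
 endfacet
 facet normal 0.295 -0.884 -0.363
  outer loop
   vertex 0.8 0.6 3.5
   vertex 3.0 2.4 0.9
   vertex 0.9 0.1 4.8
  endloop
 endfacet
 facet normal 0.611 -0.783 -0.113
  outer loop
   vertex 4.5 3.5 0.7
   vertex 5.2 3.7 3.1
   vertex 0.9 0.1 4.8
  endloop
 endfacet
 facet normal 0.568 -0.805 -0.169
  outer loop
   vertex 4.5 3.5 0.7
   vertex 0.9 0.1 4.8
   vertex 3.0 2.4 0.9
  endloop
 endfacet
 facet normal 0.036 -0.226 -0.974
  outer loop
   vertex 4.5 3.5 0.7
   vertex 3.0 2.4 0.9
   vertex 0.5 3.3 0.6
  endloop
 endfacet
 facet normal 0.556 0.803 -0.216
  outer loop
   vertex 2.5 5.3 2.1
   vertex 2.4 5.8 3.7
   vertex 5.2 3.7 3.1
  endloop
 endfacet
 facet normal 0.558 0.798 -0.229
  outer loop
   vertex 2.5 5.3 2.1
   vertex 5.2 3.7 3.1
   vertex 4.5 3.5 0.7
  endloop
 endfacet
 facet normal -0.567 0.775 -0.278
  outer loop
   vertex 2.5 5.3 2.1
   vertex 0.5 3.3 0.6
   vertex 2.4 5.8 3.7
  endloop
 endfacet
 facet normal -0.010 0.607 -0.795
  outer loop
   vertex 2.5 5.3 2.1
   vertex 4.5 3.5 0.7
   vertex 0.5 3.3 0.6
  endloop
 endfacet
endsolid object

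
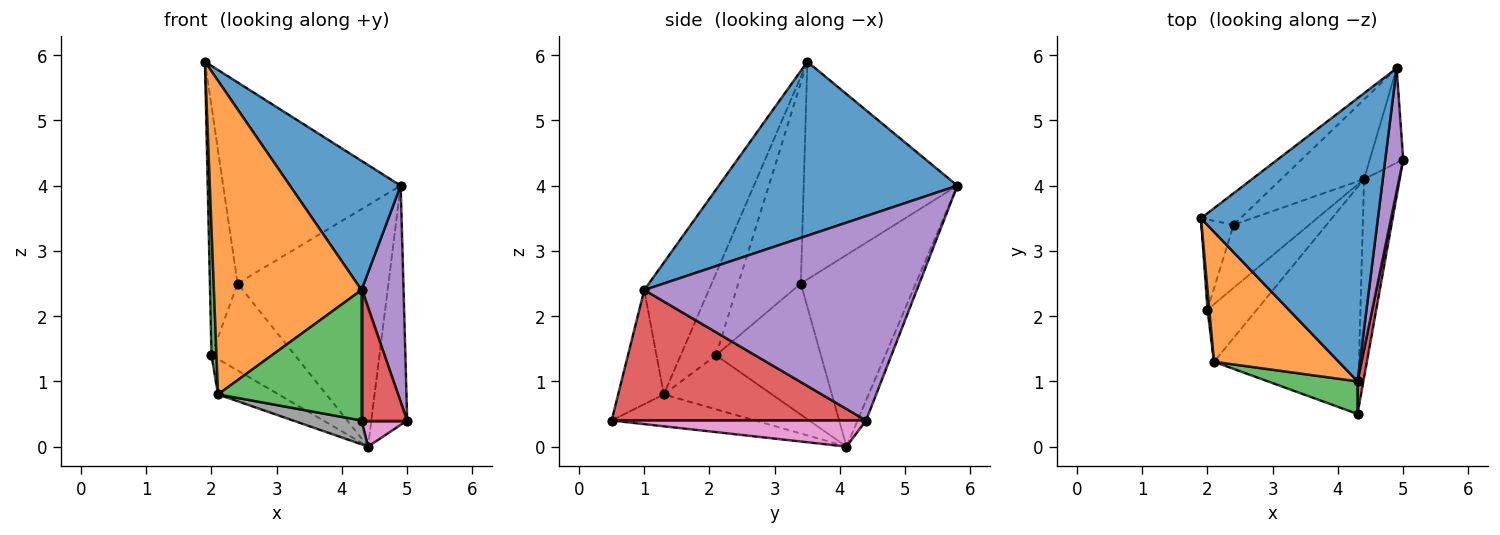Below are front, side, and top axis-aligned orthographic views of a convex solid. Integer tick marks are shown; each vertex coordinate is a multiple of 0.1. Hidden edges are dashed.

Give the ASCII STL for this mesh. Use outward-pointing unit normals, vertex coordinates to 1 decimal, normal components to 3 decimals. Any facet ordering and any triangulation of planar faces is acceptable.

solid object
 facet normal 0.667 -0.309 0.678
  outer loop
   vertex 4.3 1.0 2.4
   vertex 4.9 5.8 4.0
   vertex 1.9 3.5 5.9
  endloop
 endfacet
 facet normal -0.375 -0.857 0.355
  outer loop
   vertex 4.3 1.0 2.4
   vertex 1.9 3.5 5.9
   vertex 2.1 1.3 0.8
  endloop
 endfacet
 facet normal -0.295 -0.927 0.232
  outer loop
   vertex 4.3 1.0 2.4
   vertex 2.1 1.3 0.8
   vertex 4.3 0.5 0.4
  endloop
 endfacet
 facet normal 0.983 -0.176 0.044
  outer loop
   vertex 4.3 1.0 2.4
   vertex 4.3 0.5 0.4
   vertex 5.0 4.4 0.4
  endloop
 endfacet
 facet normal 0.985 -0.152 0.086
  outer loop
   vertex 4.3 1.0 2.4
   vertex 5.0 4.4 0.4
   vertex 4.9 5.8 4.0
  endloop
 endfacet
 facet normal -0.650 0.751 -0.118
  outer loop
   vertex 2.4 3.4 2.5
   vertex 1.9 3.5 5.9
   vertex 4.9 5.8 4.0
  endloop
 endfacet
 facet normal 0.588 -0.105 -0.802
  outer loop
   vertex 4.4 4.1 0.0
   vertex 5.0 4.4 0.4
   vertex 4.3 0.5 0.4
  endloop
 endfacet
 facet normal -0.214 -0.102 -0.972
  outer loop
   vertex 4.4 4.1 0.0
   vertex 4.3 0.5 0.4
   vertex 2.1 1.3 0.8
  endloop
 endfacet
 facet normal -0.215 0.908 -0.359
  outer loop
   vertex 4.4 4.1 0.0
   vertex 4.9 5.8 4.0
   vertex 5.0 4.4 0.4
  endloop
 endfacet
 facet normal -0.586 0.769 -0.254
  outer loop
   vertex 4.4 4.1 0.0
   vertex 2.4 3.4 2.5
   vertex 4.9 5.8 4.0
  endloop
 endfacet
 facet normal -0.682 0.382 -0.623
  outer loop
   vertex 2.0 2.1 1.4
   vertex 4.4 4.1 0.0
   vertex 2.1 1.3 0.8
  endloop
 endfacet
 facet normal -0.713 0.568 -0.412
  outer loop
   vertex 2.0 2.1 1.4
   vertex 2.4 3.4 2.5
   vertex 4.4 4.1 0.0
  endloop
 endfacet
 facet normal -0.990 -0.140 0.022
  outer loop
   vertex 2.0 2.1 1.4
   vertex 2.1 1.3 0.8
   vertex 1.9 3.5 5.9
  endloop
 endfacet
 facet normal -0.905 0.401 -0.145
  outer loop
   vertex 2.0 2.1 1.4
   vertex 1.9 3.5 5.9
   vertex 2.4 3.4 2.5
  endloop
 endfacet
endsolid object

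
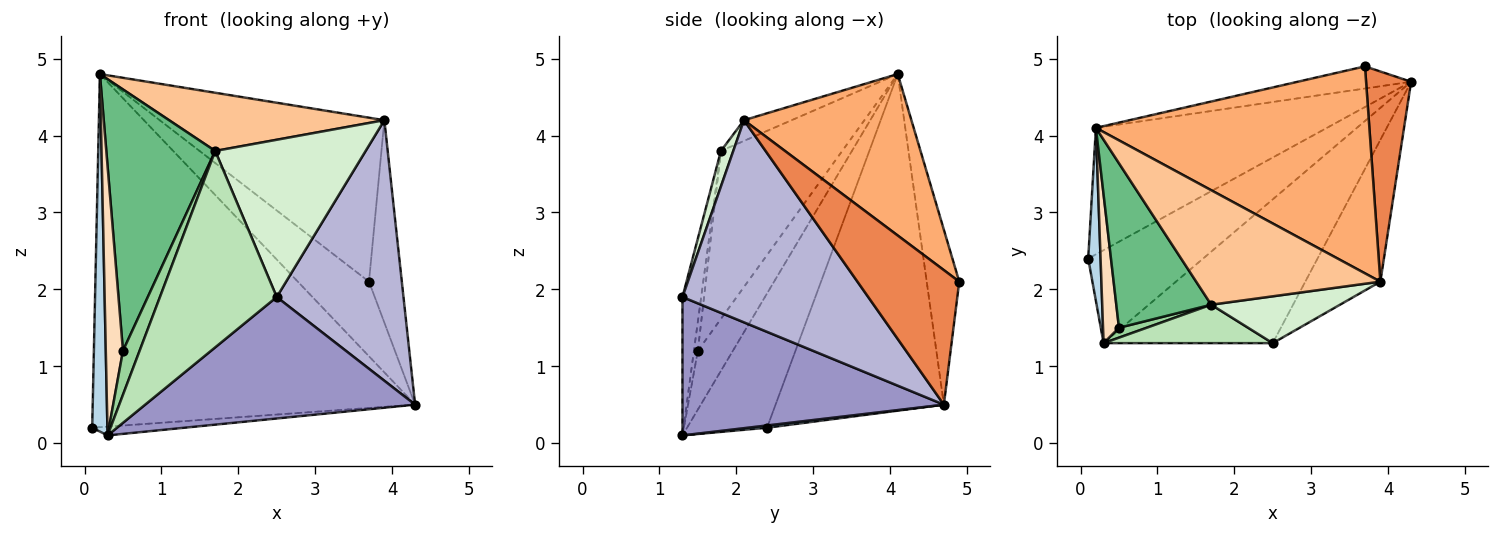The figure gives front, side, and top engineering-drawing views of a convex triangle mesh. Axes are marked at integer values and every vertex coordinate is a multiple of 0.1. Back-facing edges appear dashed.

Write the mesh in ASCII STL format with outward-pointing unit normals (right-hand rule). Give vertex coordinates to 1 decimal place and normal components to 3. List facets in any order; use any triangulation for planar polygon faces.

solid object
 facet normal -0.441 0.845 -0.303
  outer loop
   vertex 0.2 4.1 4.8
   vertex 4.3 4.7 0.5
   vertex 0.1 2.4 0.2
  endloop
 endfacet
 facet normal 0.020 0.094 -0.995
  outer loop
   vertex 0.3 1.3 0.1
   vertex 0.1 2.4 0.2
   vertex 4.3 4.7 0.5
  endloop
 endfacet
 facet normal -0.978 -0.186 0.090
  outer loop
   vertex 0.3 1.3 0.1
   vertex 0.2 4.1 4.8
   vertex 0.1 2.4 0.2
  endloop
 endfacet
 facet normal -0.402 0.878 -0.260
  outer loop
   vertex 3.7 4.9 2.1
   vertex 4.3 4.7 0.5
   vertex 0.2 4.1 4.8
  endloop
 endfacet
 facet normal 0.907 0.292 0.304
  outer loop
   vertex 3.7 4.9 2.1
   vertex 3.9 2.1 4.2
   vertex 4.3 4.7 0.5
  endloop
 endfacet
 facet normal 0.420 0.564 0.711
  outer loop
   vertex 3.7 4.9 2.1
   vertex 0.2 4.1 4.8
   vertex 3.9 2.1 4.2
  endloop
 endfacet
 facet normal -0.100 -0.451 0.887
  outer loop
   vertex 1.7 1.8 3.8
   vertex 3.9 2.1 4.2
   vertex 0.2 4.1 4.8
  endloop
 endfacet
 facet normal -0.872 -0.428 0.236
  outer loop
   vertex 0.5 1.5 1.2
   vertex 0.2 4.1 4.8
   vertex 0.3 1.3 0.1
  endloop
 endfacet
 facet normal -0.686 -0.616 0.388
  outer loop
   vertex 0.5 1.5 1.2
   vertex 1.7 1.8 3.8
   vertex 0.2 4.1 4.8
  endloop
 endfacet
 facet normal -0.226 -0.950 0.214
  outer loop
   vertex 0.5 1.5 1.2
   vertex 0.3 1.3 0.1
   vertex 1.7 1.8 3.8
  endloop
 endfacet
 facet normal -0.155 -0.969 0.190
  outer loop
   vertex 2.5 1.3 1.9
   vertex 1.7 1.8 3.8
   vertex 0.3 1.3 0.1
  endloop
 endfacet
 facet normal 0.079 -0.955 0.285
  outer loop
   vertex 2.5 1.3 1.9
   vertex 3.9 2.1 4.2
   vertex 1.7 1.8 3.8
  endloop
 endfacet
 facet normal 0.530 -0.547 -0.648
  outer loop
   vertex 2.5 1.3 1.9
   vertex 0.3 1.3 0.1
   vertex 4.3 4.7 0.5
  endloop
 endfacet
 facet normal 0.790 -0.539 -0.293
  outer loop
   vertex 2.5 1.3 1.9
   vertex 4.3 4.7 0.5
   vertex 3.9 2.1 4.2
  endloop
 endfacet
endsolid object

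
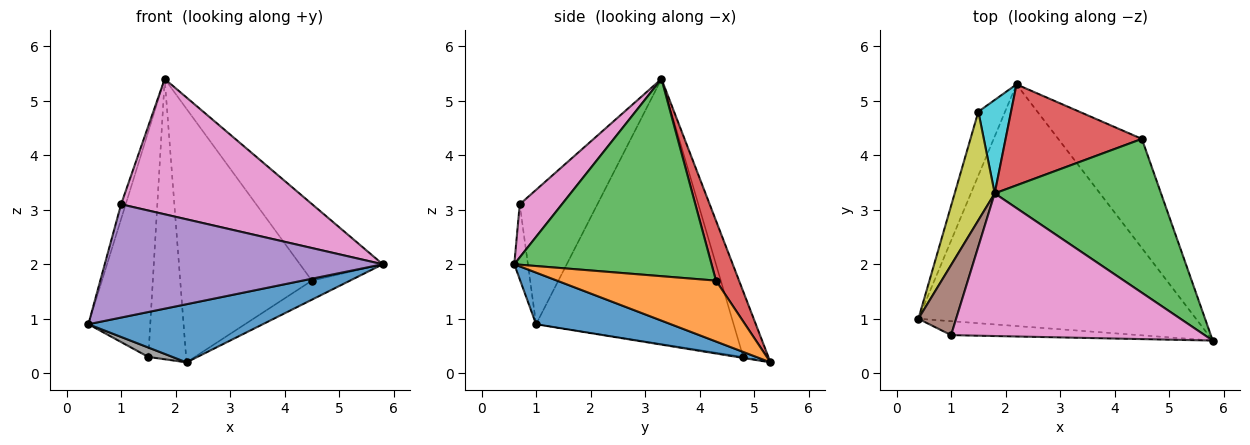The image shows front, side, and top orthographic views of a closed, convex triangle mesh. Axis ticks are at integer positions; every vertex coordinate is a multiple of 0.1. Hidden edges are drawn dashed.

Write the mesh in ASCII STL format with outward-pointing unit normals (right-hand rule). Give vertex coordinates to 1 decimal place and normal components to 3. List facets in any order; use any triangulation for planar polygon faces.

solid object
 facet normal 0.178 -0.230 -0.957
  outer loop
   vertex 2.2 5.3 0.2
   vertex 5.8 0.6 2.0
   vertex 0.4 1.0 0.9
  endloop
 endfacet
 facet normal 0.583 0.140 -0.800
  outer loop
   vertex 4.5 4.3 1.7
   vertex 5.8 0.6 2.0
   vertex 2.2 5.3 0.2
  endloop
 endfacet
 facet normal 0.728 0.306 0.614
  outer loop
   vertex 4.5 4.3 1.7
   vertex 1.8 3.3 5.4
   vertex 5.8 0.6 2.0
  endloop
 endfacet
 facet normal 0.161 0.917 0.365
  outer loop
   vertex 4.5 4.3 1.7
   vertex 2.2 5.3 0.2
   vertex 1.8 3.3 5.4
  endloop
 endfacet
 facet normal -0.049 -0.991 -0.122
  outer loop
   vertex 1.0 0.7 3.1
   vertex 0.4 1.0 0.9
   vertex 5.8 0.6 2.0
  endloop
 endfacet
 facet normal -0.961 0.057 0.270
  outer loop
   vertex 1.0 0.7 3.1
   vertex 1.8 3.3 5.4
   vertex 0.4 1.0 0.9
  endloop
 endfacet
 facet normal 0.150 -0.681 0.717
  outer loop
   vertex 1.0 0.7 3.1
   vertex 5.8 0.6 2.0
   vertex 1.8 3.3 5.4
  endloop
 endfacet
 facet normal -0.037 -0.145 -0.989
  outer loop
   vertex 1.5 4.8 0.3
   vertex 2.2 5.3 0.2
   vertex 0.4 1.0 0.9
  endloop
 endfacet
 facet normal -0.945 0.296 0.143
  outer loop
   vertex 1.5 4.8 0.3
   vertex 0.4 1.0 0.9
   vertex 1.8 3.3 5.4
  endloop
 endfacet
 facet normal -0.535 0.802 0.267
  outer loop
   vertex 1.5 4.8 0.3
   vertex 1.8 3.3 5.4
   vertex 2.2 5.3 0.2
  endloop
 endfacet
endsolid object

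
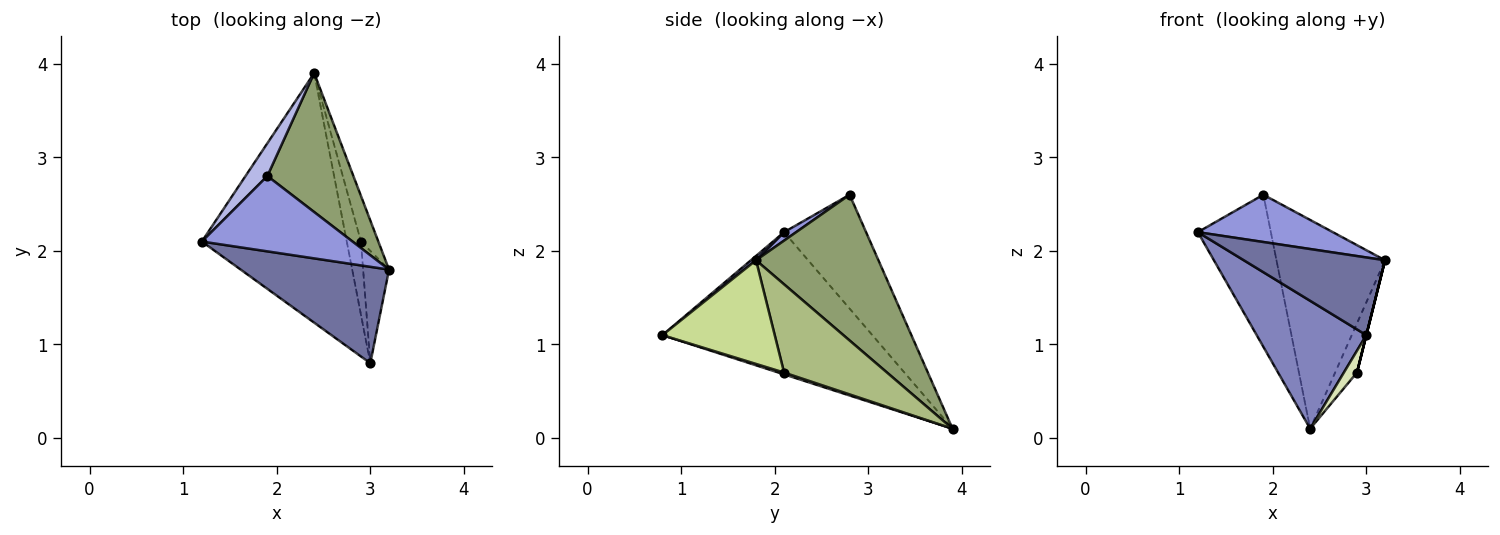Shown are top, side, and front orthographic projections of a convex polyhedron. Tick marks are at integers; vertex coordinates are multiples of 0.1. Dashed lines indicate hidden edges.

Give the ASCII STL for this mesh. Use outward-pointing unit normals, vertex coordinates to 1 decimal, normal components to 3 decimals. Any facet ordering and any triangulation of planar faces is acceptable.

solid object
 facet normal 0.023 -0.627 0.778
  outer loop
   vertex 3.0 0.8 1.1
   vertex 3.2 1.8 1.9
   vertex 1.2 2.1 2.2
  endloop
 endfacet
 facet normal -0.658 -0.344 -0.670
  outer loop
   vertex 3.0 0.8 1.1
   vertex 1.2 2.1 2.2
   vertex 2.4 3.9 0.1
  endloop
 endfacet
 facet normal 0.047 -0.531 0.846
  outer loop
   vertex 1.9 2.8 2.6
   vertex 1.2 2.1 2.2
   vertex 3.2 1.8 1.9
  endloop
 endfacet
 facet normal -0.739 0.658 0.142
  outer loop
   vertex 1.9 2.8 2.6
   vertex 2.4 3.9 0.1
   vertex 1.2 2.1 2.2
  endloop
 endfacet
 facet normal 0.684 0.607 0.404
  outer loop
   vertex 1.9 2.8 2.6
   vertex 3.2 1.8 1.9
   vertex 2.4 3.9 0.1
  endloop
 endfacet
 facet normal 0.961 0.204 -0.189
  outer loop
   vertex 2.9 2.1 0.7
   vertex 2.4 3.9 0.1
   vertex 3.2 1.8 1.9
  endloop
 endfacet
 facet normal 0.970 0.000 -0.243
  outer loop
   vertex 2.9 2.1 0.7
   vertex 3.2 1.8 1.9
   vertex 3.0 0.8 1.1
  endloop
 endfacet
 facet normal 0.121 -0.283 -0.951
  outer loop
   vertex 2.9 2.1 0.7
   vertex 3.0 0.8 1.1
   vertex 2.4 3.9 0.1
  endloop
 endfacet
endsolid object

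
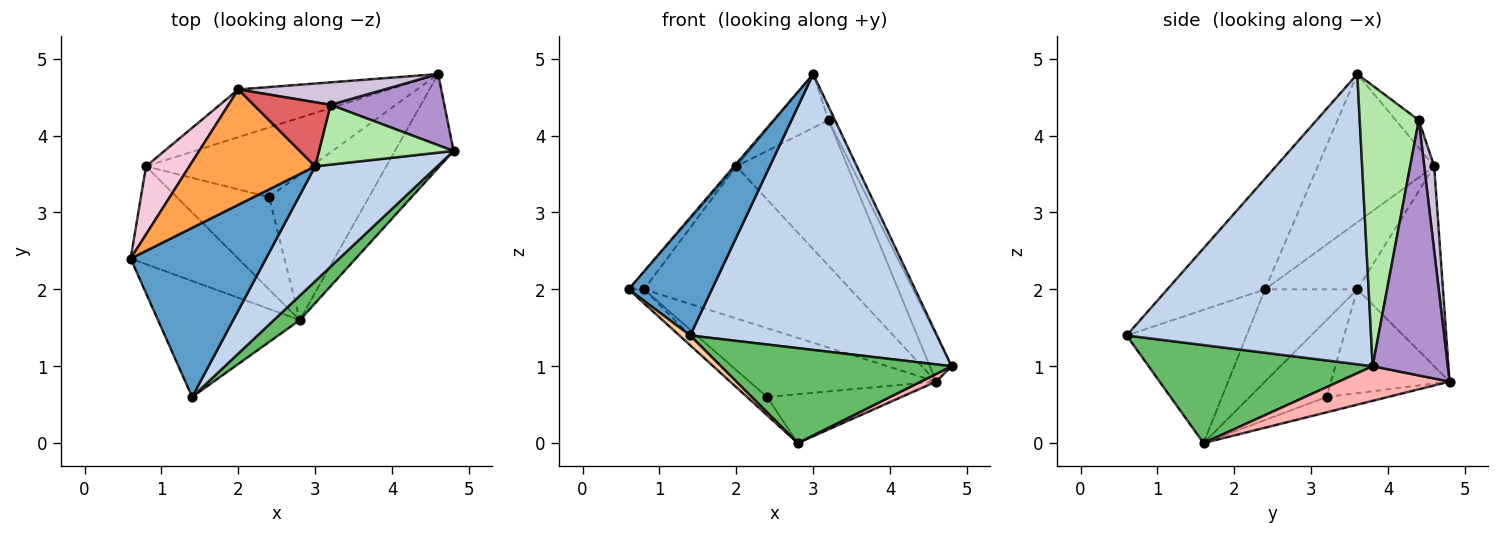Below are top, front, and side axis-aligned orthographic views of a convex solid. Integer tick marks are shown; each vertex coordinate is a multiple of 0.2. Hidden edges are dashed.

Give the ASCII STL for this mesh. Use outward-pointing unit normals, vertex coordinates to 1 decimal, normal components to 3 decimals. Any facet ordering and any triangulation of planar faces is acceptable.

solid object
 facet normal -0.557 -0.475 0.681
  outer loop
   vertex 3.0 3.6 4.8
   vertex 0.6 2.4 2.0
   vertex 1.4 0.6 1.4
  endloop
 endfacet
 facet normal 0.675 -0.681 0.284
  outer loop
   vertex 3.0 3.6 4.8
   vertex 1.4 0.6 1.4
   vertex 4.8 3.8 1.0
  endloop
 endfacet
 facet normal -0.762 0.014 0.647
  outer loop
   vertex 2.0 4.6 3.6
   vertex 0.6 2.4 2.0
   vertex 3.0 3.6 4.8
  endloop
 endfacet
 facet normal -0.684 -0.061 -0.727
  outer loop
   vertex 2.8 1.6 0.0
   vertex 1.4 0.6 1.4
   vertex 0.6 2.4 2.0
  endloop
 endfacet
 facet normal 0.685 -0.705 0.181
  outer loop
   vertex 2.8 1.6 0.0
   vertex 4.8 3.8 1.0
   vertex 1.4 0.6 1.4
  endloop
 endfacet
 facet normal 0.897 0.098 0.430
  outer loop
   vertex 3.2 4.4 4.2
   vertex 3.0 3.6 4.8
   vertex 4.8 3.8 1.0
  endloop
 endfacet
 facet normal -0.266 0.620 0.738
  outer loop
   vertex 3.2 4.4 4.2
   vertex 2.0 4.6 3.6
   vertex 3.0 3.6 4.8
  endloop
 endfacet
 facet normal 0.507 -0.070 -0.859
  outer loop
   vertex 4.6 4.8 0.8
   vertex 4.8 3.8 1.0
   vertex 2.8 1.6 0.0
  endloop
 endfacet
 facet normal 0.883 0.255 0.394
  outer loop
   vertex 4.6 4.8 0.8
   vertex 3.2 4.4 4.2
   vertex 4.8 3.8 1.0
  endloop
 endfacet
 facet normal 0.088 0.984 0.152
  outer loop
   vertex 4.6 4.8 0.8
   vertex 2.0 4.6 3.6
   vertex 3.2 4.4 4.2
  endloop
 endfacet
 facet normal -0.144 0.316 -0.938
  outer loop
   vertex 2.4 3.2 0.6
   vertex 4.6 4.8 0.8
   vertex 2.8 1.6 0.0
  endloop
 endfacet
 facet normal -0.647 0.108 -0.755
  outer loop
   vertex 0.8 3.6 2.0
   vertex 2.8 1.6 0.0
   vertex 0.6 2.4 2.0
  endloop
 endfacet
 facet normal -0.635 0.127 -0.762
  outer loop
   vertex 0.8 3.6 2.0
   vertex 2.4 3.2 0.6
   vertex 2.8 1.6 0.0
  endloop
 endfacet
 facet normal -0.832 0.139 0.537
  outer loop
   vertex 0.8 3.6 2.0
   vertex 0.6 2.4 2.0
   vertex 2.0 4.6 3.6
  endloop
 endfacet
 facet normal -0.368 0.887 -0.278
  outer loop
   vertex 0.8 3.6 2.0
   vertex 2.0 4.6 3.6
   vertex 4.6 4.8 0.8
  endloop
 endfacet
 facet normal -0.408 0.642 -0.649
  outer loop
   vertex 0.8 3.6 2.0
   vertex 4.6 4.8 0.8
   vertex 2.4 3.2 0.6
  endloop
 endfacet
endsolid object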